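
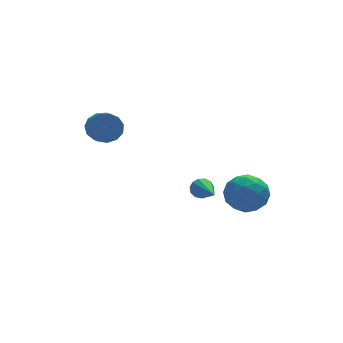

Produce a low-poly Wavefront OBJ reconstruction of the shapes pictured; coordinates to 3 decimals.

v -1.219 2 3.394
v -0.569 1.732 3.133
v -0.811 0.492 3.805
v -1.461 0.76 4.066
v -0.482 1.915 3.504
v -0.724 0.676 4.176
v -0.629 2.126 3.839
v -0.871 0.887 4.511
v -0.964 2.296 4.034
v -1.205 1.057 4.705
v -1.379 2.373 4.025
v -1.621 1.134 4.697
v -1.744 2.33 3.816
v -1.985 1.091 4.487
v -1.942 2.183 3.473
v -2.184 0.944 4.145
v -1.911 1.977 3.105
v -2.152 0.738 3.777
v -1.66 1.779 2.829
v -1.901 0.54 3.501
v -1.269 1.65 2.732
v -1.511 0.411 3.404
v -0.863 1.633 2.846
v -1.104 0.394 3.518
v 2.868 1.271 -0.752
v 3.076 1.445 -0.296
v 2.692 -0.731 0.092
v 2.78 1.481 -0.273
v 2.512 1.45 -0.401
v 2.357 1.363 -0.641
v 2.364 1.246 -0.916
v 2.531 1.138 -1.139
v 2.805 1.072 -1.239
v 3.098 1.069 -1.184
v 3.319 1.131 -0.992
v 3.396 1.237 -0.724
v 3.305 1.354 -0.464
v 3.74 -0.71 0.552
v 4.442 -1.24 0.056
v 3.038 -2.1 1.044
v 3.74 -2.63 0.548
v 3.994 -2.101 1.369
v 4.428 -1.242 1.065
v 3.052 -2.098 0.035
v 3.486 -1.239 -0.269
v 4.016 -2.098 -0.264
v 4.598 -2.1 0.561
v 2.882 -1.24 0.539
v 3.464 -1.242 1.364
v 4.153 -0.853 0.261
v 3.327 -2.487 0.839
v 3.477 -2.176 1.322
v 3.889 -2.488 1.03
v 4.145 -0.854 0.854
v 4.557 -1.166 0.563
v 4.293 -1.672 1.334
v 2.923 -2.174 0.537
v 3.335 -2.486 0.246
v 3.591 -0.852 0.07
v 4.003 -1.164 -0.222
v 3.187 -1.668 -0.234
v 4.315 -1.668 -0.219
v 3.902 -2.486 0.07
v 3.498 -2.173 -0.231
v 3.753 -1.668 -0.41
v 4.657 -1.67 0.266
v 4.244 -2.487 0.555
v 4.394 -2.176 1.038
v 4.649 -1.671 0.859
v 4.407 -2.174 0.078
v 3.236 -0.853 0.545
v 2.823 -1.67 0.834
v 2.831 -1.669 0.241
v 3.086 -1.164 0.062
v 3.578 -0.854 1.03
v 3.165 -1.672 1.319
v 3.727 -1.672 1.51
v 3.982 -1.167 1.331
v 3.073 -1.166 1.022
f 2 1 5
f 2 5 3
f 3 5 6
f 3 6 4
f 5 1 7
f 5 7 6
f 6 7 8
f 6 8 4
f 7 1 9
f 7 9 8
f 8 9 10
f 8 10 4
f 9 1 11
f 9 11 10
f 10 11 12
f 10 12 4
f 11 1 13
f 11 13 12
f 12 13 14
f 12 14 4
f 13 1 15
f 13 15 14
f 14 15 16
f 14 16 4
f 15 1 17
f 15 17 16
f 16 17 18
f 16 18 4
f 17 1 19
f 17 19 18
f 18 19 20
f 18 20 4
f 19 1 21
f 19 21 20
f 20 21 22
f 20 22 4
f 21 1 23
f 21 23 22
f 22 23 24
f 22 24 4
f 23 1 2
f 23 2 24
f 24 2 3
f 24 3 4
f 26 25 28
f 26 28 27
f 28 25 29
f 28 29 27
f 29 25 30
f 29 30 27
f 30 25 31
f 30 31 27
f 31 25 32
f 31 32 27
f 32 25 33
f 32 33 27
f 33 25 34
f 33 34 27
f 34 25 35
f 34 35 27
f 35 25 36
f 35 36 27
f 36 25 37
f 36 37 27
f 37 25 26
f 37 26 27
f 38 75 54
f 75 49 78
f 54 78 43
f 75 78 54
f 38 54 50
f 54 43 55
f 50 55 39
f 54 55 50
f 38 50 59
f 50 39 60
f 59 60 45
f 50 60 59
f 38 59 71
f 59 45 74
f 71 74 48
f 59 74 71
f 38 71 75
f 71 48 79
f 75 79 49
f 71 79 75
f 39 55 66
f 55 43 69
f 66 69 47
f 55 69 66
f 43 78 56
f 78 49 77
f 56 77 42
f 78 77 56
f 49 79 76
f 79 48 72
f 76 72 40
f 79 72 76
f 48 74 73
f 74 45 61
f 73 61 44
f 74 61 73
f 45 60 65
f 60 39 62
f 65 62 46
f 60 62 65
f 41 67 53
f 67 47 68
f 53 68 42
f 67 68 53
f 41 53 51
f 53 42 52
f 51 52 40
f 53 52 51
f 41 51 58
f 51 40 57
f 58 57 44
f 51 57 58
f 41 58 63
f 58 44 64
f 63 64 46
f 58 64 63
f 41 63 67
f 63 46 70
f 67 70 47
f 63 70 67
f 42 68 56
f 68 47 69
f 56 69 43
f 68 69 56
f 40 52 76
f 52 42 77
f 76 77 49
f 52 77 76
f 44 57 73
f 57 40 72
f 73 72 48
f 57 72 73
f 46 64 65
f 64 44 61
f 65 61 45
f 64 61 65
f 47 70 66
f 70 46 62
f 66 62 39
f 70 62 66



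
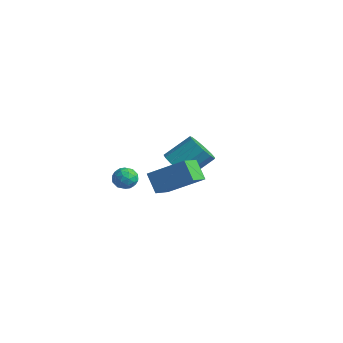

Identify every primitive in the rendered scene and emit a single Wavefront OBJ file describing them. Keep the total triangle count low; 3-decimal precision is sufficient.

v -3.68 -1.107 -2.281
v -3.321 -0.75 -2.692
v -2.799 -1.47 -1.828
v -2.44 -1.113 -2.239
v -2.797 -0.82 -1.779
v -3.342 -0.596 -2.058
v -2.778 -1.624 -2.462
v -3.323 -1.4 -2.741
v -2.764 -1.069 -2.803
v -2.776 -0.572 -2.381
v -3.344 -1.648 -2.139
v -3.356 -1.151 -1.717
v -3.578 -0.896 -2.526
v -2.542 -1.324 -1.994
v -2.752 -1.152 -1.724
v -2.541 -0.942 -1.965
v -3.59 -0.806 -2.154
v -3.379 -0.596 -2.395
v -3.071 -0.638 -1.859
v -2.741 -1.624 -2.125
v -2.53 -1.414 -2.366
v -3.579 -1.278 -2.555
v -3.368 -1.068 -2.796
v -3.049 -1.582 -2.661
v -3.04 -0.874 -2.833
v -2.522 -1.088 -2.567
v -2.721 -1.388 -2.698
v -3.041 -1.256 -2.862
v -3.047 -0.582 -2.585
v -2.529 -0.796 -2.319
v -2.739 -0.624 -2.049
v -3.059 -0.492 -2.213
v -2.719 -0.77 -2.651
v -3.591 -1.424 -2.201
v -3.073 -1.638 -1.935
v -3.061 -1.728 -2.307
v -3.381 -1.596 -2.471
v -3.598 -1.132 -1.953
v -3.08 -1.346 -1.687
v -3.079 -0.964 -1.658
v -3.399 -0.832 -1.822
v -3.401 -1.45 -1.869
v -1.692 0.782 -1.61
v -0.88 0.525 -1.723
v -0.375 1.68 -0.722
v -1.188 1.938 -0.61
v -0.966 0.858 -2.064
v -0.461 2.013 -1.063
v -1.282 1.167 -2.261
v -0.778 2.322 -1.26
v -1.729 1.354 -2.252
v -1.225 2.509 -1.251
v -2.164 1.359 -2.039
v -1.66 2.515 -1.038
v -2.45 1.182 -1.69
v -1.945 2.337 -0.689
v -2.495 0.877 -1.316
v -1.99 2.033 -0.315
v -2.285 0.542 -1.035
v -1.78 1.698 -0.034
v -1.887 0.284 -0.937
v -1.382 1.439 0.064
v -1.427 0.183 -1.053
v -0.922 1.339 -0.052
v -1.052 0.273 -1.346
v -0.547 1.429 -0.345
v 1.645 -3.889 1.248
v 2.966 -2.976 2.264
v 1.331 -2.91 0.777
v 2.652 -1.998 1.794
v 2.368 -4.042 0.446
v 3.689 -3.13 1.463
v 2.054 -3.064 -0.024
v 3.375 -2.151 0.992
f 1 38 17
f 38 12 41
f 17 41 6
f 38 41 17
f 1 17 13
f 17 6 18
f 13 18 2
f 17 18 13
f 1 13 22
f 13 2 23
f 22 23 8
f 13 23 22
f 1 22 34
f 22 8 37
f 34 37 11
f 22 37 34
f 1 34 38
f 34 11 42
f 38 42 12
f 34 42 38
f 2 18 29
f 18 6 32
f 29 32 10
f 18 32 29
f 6 41 19
f 41 12 40
f 19 40 5
f 41 40 19
f 12 42 39
f 42 11 35
f 39 35 3
f 42 35 39
f 11 37 36
f 37 8 24
f 36 24 7
f 37 24 36
f 8 23 28
f 23 2 25
f 28 25 9
f 23 25 28
f 4 30 16
f 30 10 31
f 16 31 5
f 30 31 16
f 4 16 14
f 16 5 15
f 14 15 3
f 16 15 14
f 4 14 21
f 14 3 20
f 21 20 7
f 14 20 21
f 4 21 26
f 21 7 27
f 26 27 9
f 21 27 26
f 4 26 30
f 26 9 33
f 30 33 10
f 26 33 30
f 5 31 19
f 31 10 32
f 19 32 6
f 31 32 19
f 3 15 39
f 15 5 40
f 39 40 12
f 15 40 39
f 7 20 36
f 20 3 35
f 36 35 11
f 20 35 36
f 9 27 28
f 27 7 24
f 28 24 8
f 27 24 28
f 10 33 29
f 33 9 25
f 29 25 2
f 33 25 29
f 44 43 47
f 44 47 45
f 45 47 48
f 45 48 46
f 47 43 49
f 47 49 48
f 48 49 50
f 48 50 46
f 49 43 51
f 49 51 50
f 50 51 52
f 50 52 46
f 51 43 53
f 51 53 52
f 52 53 54
f 52 54 46
f 53 43 55
f 53 55 54
f 54 55 56
f 54 56 46
f 55 43 57
f 55 57 56
f 56 57 58
f 56 58 46
f 57 43 59
f 57 59 58
f 58 59 60
f 58 60 46
f 59 43 61
f 59 61 60
f 60 61 62
f 60 62 46
f 61 43 63
f 61 63 62
f 62 63 64
f 62 64 46
f 63 43 65
f 63 65 64
f 64 65 66
f 64 66 46
f 65 43 44
f 65 44 66
f 66 44 45
f 66 45 46
f 68 70 67
f 71 68 67
f 67 70 69
f 69 71 67
f 68 74 70
f 72 68 71
f 72 74 68
f 70 74 69
f 73 71 69
f 69 74 73
f 73 72 71
f 74 72 73



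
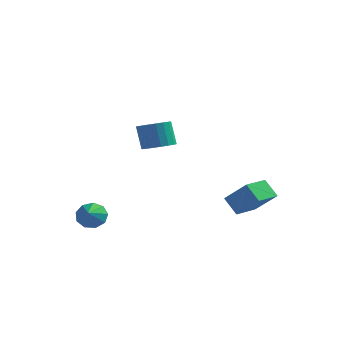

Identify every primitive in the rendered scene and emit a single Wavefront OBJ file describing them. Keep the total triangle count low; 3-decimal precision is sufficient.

v 1.393 2.99 -3.157
v 2.625 2.788 -1.989
v 1.736 4.436 -3.269
v 2.968 4.234 -2.1
v 2.152 2.746 -4
v 3.384 2.544 -2.831
v 2.495 4.192 -4.111
v 3.727 3.99 -2.943
v -3.409 -1.445 -3.549
v -2.713 -1.419 -3.901
v -3.091 -2.375 -2.991
v -2.698 -1.14 -3.446
v -3.016 -1.005 -3.039
v -3.518 -1.075 -2.871
v -3.968 -1.319 -3.021
v -4.157 -1.621 -3.418
v -3.995 -1.842 -3.876
v -3.559 -1.877 -4.181
v -3.053 -1.709 -4.191
v -0.138 -0.901 1.217
v 0.291 -1.551 1.474
v -0.112 -1.308 2.76
v -0.542 -0.659 2.503
v 0.533 -1.278 1.498
v 0.13 -1.036 2.785
v 0.642 -0.931 1.467
v 0.239 -0.689 2.753
v 0.596 -0.579 1.386
v 0.193 -0.336 2.672
v 0.405 -0.29 1.271
v 0.002 -0.047 2.558
v 0.106 -0.122 1.146
v -0.297 0.121 2.433
v -0.241 -0.108 1.035
v -0.644 0.134 2.321
v -0.568 -0.252 0.96
v -0.971 -0.009 2.246
v -0.81 -0.524 0.935
v -1.213 -0.282 2.222
v -0.919 -0.871 0.967
v -1.322 -0.629 2.253
v -0.873 -1.224 1.048
v -1.276 -0.981 2.334
v -0.682 -1.513 1.162
v -1.085 -1.27 2.449
v -0.383 -1.681 1.287
v -0.786 -1.438 2.574
v -0.036 -1.694 1.399
v -0.439 -1.452 2.685
f 2 4 1
f 5 2 1
f 1 4 3
f 3 5 1
f 2 8 4
f 6 2 5
f 6 8 2
f 4 8 3
f 7 5 3
f 3 8 7
f 7 6 5
f 8 6 7
f 10 9 12
f 10 12 11
f 12 9 13
f 12 13 11
f 13 9 14
f 13 14 11
f 14 9 15
f 14 15 11
f 15 9 16
f 15 16 11
f 16 9 17
f 16 17 11
f 17 9 18
f 17 18 11
f 18 9 19
f 18 19 11
f 19 9 10
f 19 10 11
f 21 20 24
f 21 24 22
f 22 24 25
f 22 25 23
f 24 20 26
f 24 26 25
f 25 26 27
f 25 27 23
f 26 20 28
f 26 28 27
f 27 28 29
f 27 29 23
f 28 20 30
f 28 30 29
f 29 30 31
f 29 31 23
f 30 20 32
f 30 32 31
f 31 32 33
f 31 33 23
f 32 20 34
f 32 34 33
f 33 34 35
f 33 35 23
f 34 20 36
f 34 36 35
f 35 36 37
f 35 37 23
f 36 20 38
f 36 38 37
f 37 38 39
f 37 39 23
f 38 20 40
f 38 40 39
f 39 40 41
f 39 41 23
f 40 20 42
f 40 42 41
f 41 42 43
f 41 43 23
f 42 20 44
f 42 44 43
f 43 44 45
f 43 45 23
f 44 20 46
f 44 46 45
f 45 46 47
f 45 47 23
f 46 20 48
f 46 48 47
f 47 48 49
f 47 49 23
f 48 20 21
f 48 21 49
f 49 21 22
f 49 22 23



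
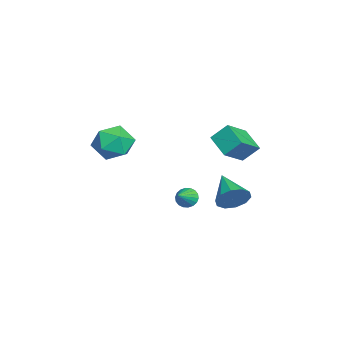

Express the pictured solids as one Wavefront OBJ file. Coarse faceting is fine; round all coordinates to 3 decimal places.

v -1.861 -0.265 -2.771
v -1.57 -0.445 -3.323
v -0.819 -0.675 -2.089
v -1.483 -0.171 -3.291
v -1.471 0.085 -3.156
v -1.536 0.271 -2.944
v -1.666 0.351 -2.698
v -1.834 0.309 -2.466
v -2.007 0.153 -2.295
v -2.152 -0.086 -2.218
v -2.238 -0.36 -2.25
v -2.25 -0.615 -2.385
v -2.185 -0.801 -2.597
v -2.056 -0.881 -2.843
v -1.887 -0.839 -3.075
v -1.714 -0.683 -3.246
v 0.831 2.663 1.33
v -0.275 1.927 2.005
v 0.804 3.503 2.201
v -0.302 2.767 2.876
v 1.942 1.793 2.204
v 0.836 1.057 2.879
v 1.915 2.633 3.075
v 0.809 1.897 3.75
v -0.863 2.164 -2.265
v -0.349 1.534 -1.736
v -2.557 1.496 -1.415
v -0.394 2.044 -1.424
v -0.618 2.6 -1.434
v -0.935 2.989 -1.761
v -1.225 3.063 -2.28
v -1.376 2.794 -2.794
v -1.331 2.284 -3.106
v -1.108 1.728 -3.096
v -0.79 1.338 -2.769
v -0.5 1.264 -2.249
v -0.701 -3.347 2.125
v 0.089 -3.149 1.246
v 0.591 -4.471 3.034
v 1.381 -4.273 2.155
v 1.077 -3.384 2.899
v 0.278 -2.689 2.336
v 0.402 -4.931 1.944
v -0.397 -4.236 1.381
v 0.771 -4.128 1.134
v 1.188 -3.172 1.724
v -0.508 -4.448 2.556
v -0.091 -3.492 3.146
f 2 1 4
f 2 4 3
f 4 1 5
f 4 5 3
f 5 1 6
f 5 6 3
f 6 1 7
f 6 7 3
f 7 1 8
f 7 8 3
f 8 1 9
f 8 9 3
f 9 1 10
f 9 10 3
f 10 1 11
f 10 11 3
f 11 1 12
f 11 12 3
f 12 1 13
f 12 13 3
f 13 1 14
f 13 14 3
f 14 1 15
f 14 15 3
f 15 1 16
f 15 16 3
f 16 1 2
f 16 2 3
f 18 20 17
f 21 18 17
f 17 20 19
f 19 21 17
f 18 24 20
f 22 18 21
f 22 24 18
f 20 24 19
f 23 21 19
f 19 24 23
f 23 22 21
f 24 22 23
f 26 25 28
f 26 28 27
f 28 25 29
f 28 29 27
f 29 25 30
f 29 30 27
f 30 25 31
f 30 31 27
f 31 25 32
f 31 32 27
f 32 25 33
f 32 33 27
f 33 25 34
f 33 34 27
f 34 25 35
f 34 35 27
f 35 25 36
f 35 36 27
f 36 25 26
f 36 26 27
f 37 48 42
f 37 42 38
f 37 38 44
f 37 44 47
f 37 47 48
f 38 42 46
f 42 48 41
f 48 47 39
f 47 44 43
f 44 38 45
f 40 46 41
f 40 41 39
f 40 39 43
f 40 43 45
f 40 45 46
f 41 46 42
f 39 41 48
f 43 39 47
f 45 43 44
f 46 45 38



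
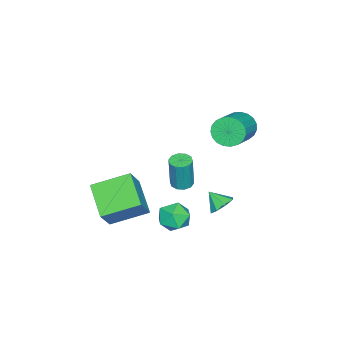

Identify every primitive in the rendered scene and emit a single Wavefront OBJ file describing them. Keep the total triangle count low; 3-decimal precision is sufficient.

v 0.789 0.182 0.62
v 1.525 0.635 0.919
v 1.655 -0.935 0.181
v 2.391 -0.482 0.48
v 1.784 -0.813 1.079
v 1.249 -0.122 1.35
v 1.931 -0.178 -0.25
v 1.396 0.513 0.021
v 2.231 0.413 0.381
v 2.14 0.021 1.202
v 1.04 -0.321 -0.102
v 0.949 -0.713 0.719
v -0.615 1.282 0.283
v -0.23 1.677 0.746
v -0.685 0.538 0.977
v -0.771 1.769 0.79
v -1.221 1.576 0.537
v -1.316 1.211 0.135
v -1 0.887 -0.18
v -0.458 0.795 -0.224
v -0.008 0.988 0.029
v 0.086 1.354 0.431
v 0.449 -0.323 2.166
v 1.015 -0.304 2.102
v 1.217 -0.277 3.89
v 0.651 -0.297 3.954
v 0.895 0.027 2.11
v 1.097 0.054 3.899
v 0.604 0.224 2.14
v 0.806 0.251 3.928
v 0.254 0.212 2.18
v 0.457 0.239 3.968
v -0.021 -0.005 2.214
v 0.181 0.022 4.003
v -0.117 -0.343 2.23
v 0.085 -0.316 4.018
v 0.003 -0.674 2.221
v 0.205 -0.647 4.01
v 0.294 -0.871 2.192
v 0.496 -0.844 3.98
v 0.643 -0.859 2.152
v 0.846 -0.832 3.94
v 0.919 -0.642 2.117
v 1.121 -0.615 3.906
v -0.422 -3.091 0.592
v 0.541 -3.048 1.919
v 0.837 -1.847 -0.361
v 1.8 -1.804 0.966
v 0.64 -4.716 -0.126
v 1.603 -4.673 1.201
v 1.899 -3.472 -1.079
v 2.862 -3.429 0.248
v -4.836 0.187 2.834
v -4.441 -0.225 2.151
v -2.629 0.001 3.062
v -3.024 0.413 3.746
v -4.431 0.129 2.044
v -2.62 0.355 2.955
v -4.491 0.493 2.073
v -2.68 0.719 2.984
v -4.611 0.804 2.234
v -2.8 1.03 3.145
v -4.769 1.009 2.499
v -2.958 1.235 3.41
v -4.939 1.071 2.822
v -3.128 1.297 3.733
v -5.092 0.98 3.147
v -3.28 1.206 4.058
v -5.199 0.752 3.418
v -3.388 0.978 4.329
v -5.244 0.427 3.588
v -3.433 0.653 4.499
v -5.219 0.06 3.628
v -3.407 0.286 4.539
v -5.127 -0.285 3.53
v -3.316 -0.059 4.441
v -4.984 -0.549 3.313
v -3.173 -0.323 4.224
v -4.816 -0.685 3.013
v -3.005 -0.459 3.924
v -4.652 -0.67 2.682
v -2.84 -0.444 3.593
v -4.519 -0.508 2.377
v -2.708 -0.281 3.288
f 1 12 6
f 1 6 2
f 1 2 8
f 1 8 11
f 1 11 12
f 2 6 10
f 6 12 5
f 12 11 3
f 11 8 7
f 8 2 9
f 4 10 5
f 4 5 3
f 4 3 7
f 4 7 9
f 4 9 10
f 5 10 6
f 3 5 12
f 7 3 11
f 9 7 8
f 10 9 2
f 14 13 16
f 14 16 15
f 16 13 17
f 16 17 15
f 17 13 18
f 17 18 15
f 18 13 19
f 18 19 15
f 19 13 20
f 19 20 15
f 20 13 21
f 20 21 15
f 21 13 22
f 21 22 15
f 22 13 14
f 22 14 15
f 24 23 27
f 24 27 25
f 25 27 28
f 25 28 26
f 27 23 29
f 27 29 28
f 28 29 30
f 28 30 26
f 29 23 31
f 29 31 30
f 30 31 32
f 30 32 26
f 31 23 33
f 31 33 32
f 32 33 34
f 32 34 26
f 33 23 35
f 33 35 34
f 34 35 36
f 34 36 26
f 35 23 37
f 35 37 36
f 36 37 38
f 36 38 26
f 37 23 39
f 37 39 38
f 38 39 40
f 38 40 26
f 39 23 41
f 39 41 40
f 40 41 42
f 40 42 26
f 41 23 43
f 41 43 42
f 42 43 44
f 42 44 26
f 43 23 24
f 43 24 44
f 44 24 25
f 44 25 26
f 46 48 45
f 49 46 45
f 45 48 47
f 47 49 45
f 46 52 48
f 50 46 49
f 50 52 46
f 48 52 47
f 51 49 47
f 47 52 51
f 51 50 49
f 52 50 51
f 54 53 57
f 54 57 55
f 55 57 58
f 55 58 56
f 57 53 59
f 57 59 58
f 58 59 60
f 58 60 56
f 59 53 61
f 59 61 60
f 60 61 62
f 60 62 56
f 61 53 63
f 61 63 62
f 62 63 64
f 62 64 56
f 63 53 65
f 63 65 64
f 64 65 66
f 64 66 56
f 65 53 67
f 65 67 66
f 66 67 68
f 66 68 56
f 67 53 69
f 67 69 68
f 68 69 70
f 68 70 56
f 69 53 71
f 69 71 70
f 70 71 72
f 70 72 56
f 71 53 73
f 71 73 72
f 72 73 74
f 72 74 56
f 73 53 75
f 73 75 74
f 74 75 76
f 74 76 56
f 75 53 77
f 75 77 76
f 76 77 78
f 76 78 56
f 77 53 79
f 77 79 78
f 78 79 80
f 78 80 56
f 79 53 81
f 79 81 80
f 80 81 82
f 80 82 56
f 81 53 83
f 81 83 82
f 82 83 84
f 82 84 56
f 83 53 54
f 83 54 84
f 84 54 55
f 84 55 56



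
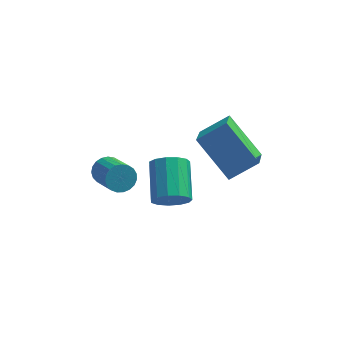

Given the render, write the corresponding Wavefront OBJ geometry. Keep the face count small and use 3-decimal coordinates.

v -0.359 -1.946 1.212
v -0.368 -3.17 1.951
v 0.607 -1.566 1.853
v 0.598 -2.79 2.592
v 0.802 -2.73 -0.072
v 0.793 -3.954 0.667
v 1.768 -2.35 0.569
v 1.759 -3.574 1.308
v -1.172 -3.415 -1.271
v -0.567 -3.513 -0.912
v -0.783 -2.123 -0.17
v -1.388 -2.025 -0.529
v -0.469 -3.318 -1.247
v -0.685 -1.928 -0.506
v -0.594 -3.155 -1.59
v -0.81 -1.765 -0.849
v -0.903 -3.074 -1.832
v -1.118 -1.684 -1.091
v -1.297 -3.101 -1.895
v -1.512 -1.711 -1.154
v -1.651 -3.228 -1.76
v -1.867 -1.838 -1.019
v -1.854 -3.415 -1.47
v -2.069 -2.024 -0.729
v -1.84 -3.601 -1.116
v -2.055 -2.211 -0.375
v -1.614 -3.728 -0.811
v -1.829 -2.338 -0.07
v -1.248 -3.756 -0.653
v -1.463 -2.366 0.089
v -0.858 -3.676 -0.69
v -1.073 -2.286 0.051
v -3.351 -3.289 0.076
v -3.058 -3.406 -0.388
v -2.437 -4.427 0.261
v -2.729 -4.311 0.724
v -2.919 -3.253 -0.28
v -2.298 -4.274 0.369
v -2.855 -3.106 -0.111
v -2.234 -4.128 0.538
v -2.877 -2.992 0.091
v -2.255 -4.013 0.739
v -2.98 -2.928 0.289
v -2.359 -3.949 0.938
v -3.147 -2.927 0.451
v -2.526 -3.948 1.1
v -3.35 -2.989 0.548
v -2.729 -4.01 1.197
v -3.553 -3.103 0.563
v -2.932 -4.124 1.212
v -3.72 -3.248 0.494
v -3.099 -4.27 1.143
v -3.824 -3.402 0.353
v -3.203 -4.423 1.001
v -3.846 -3.535 0.163
v -3.225 -4.556 0.812
v -3.782 -3.626 -0.041
v -3.161 -4.648 0.607
v -3.644 -3.659 -0.226
v -3.023 -4.68 0.423
v -3.455 -3.628 -0.358
v -2.834 -4.649 0.291
v -3.248 -3.539 -0.415
v -2.626 -4.56 0.234
f 2 4 1
f 5 2 1
f 1 4 3
f 3 5 1
f 2 8 4
f 6 2 5
f 6 8 2
f 4 8 3
f 7 5 3
f 3 8 7
f 7 6 5
f 8 6 7
f 10 9 13
f 10 13 11
f 11 13 14
f 11 14 12
f 13 9 15
f 13 15 14
f 14 15 16
f 14 16 12
f 15 9 17
f 15 17 16
f 16 17 18
f 16 18 12
f 17 9 19
f 17 19 18
f 18 19 20
f 18 20 12
f 19 9 21
f 19 21 20
f 20 21 22
f 20 22 12
f 21 9 23
f 21 23 22
f 22 23 24
f 22 24 12
f 23 9 25
f 23 25 24
f 24 25 26
f 24 26 12
f 25 9 27
f 25 27 26
f 26 27 28
f 26 28 12
f 27 9 29
f 27 29 28
f 28 29 30
f 28 30 12
f 29 9 31
f 29 31 30
f 30 31 32
f 30 32 12
f 31 9 10
f 31 10 32
f 32 10 11
f 32 11 12
f 34 33 37
f 34 37 35
f 35 37 38
f 35 38 36
f 37 33 39
f 37 39 38
f 38 39 40
f 38 40 36
f 39 33 41
f 39 41 40
f 40 41 42
f 40 42 36
f 41 33 43
f 41 43 42
f 42 43 44
f 42 44 36
f 43 33 45
f 43 45 44
f 44 45 46
f 44 46 36
f 45 33 47
f 45 47 46
f 46 47 48
f 46 48 36
f 47 33 49
f 47 49 48
f 48 49 50
f 48 50 36
f 49 33 51
f 49 51 50
f 50 51 52
f 50 52 36
f 51 33 53
f 51 53 52
f 52 53 54
f 52 54 36
f 53 33 55
f 53 55 54
f 54 55 56
f 54 56 36
f 55 33 57
f 55 57 56
f 56 57 58
f 56 58 36
f 57 33 59
f 57 59 58
f 58 59 60
f 58 60 36
f 59 33 61
f 59 61 60
f 60 61 62
f 60 62 36
f 61 33 63
f 61 63 62
f 62 63 64
f 62 64 36
f 63 33 34
f 63 34 64
f 64 34 35
f 64 35 36



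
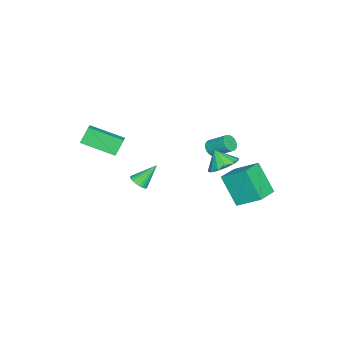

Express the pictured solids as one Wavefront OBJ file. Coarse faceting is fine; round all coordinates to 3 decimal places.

v -3.447 1.763 -3.324
v -3.374 3.224 -2.327
v -2.857 2.92 -5.063
v -2.784 4.381 -4.066
v -1.976 1.479 -3.014
v -1.903 2.94 -2.017
v -1.386 2.636 -4.753
v -1.313 4.097 -3.756
v 4.242 -0.958 0.394
v 4.749 -0.925 0.674
v 3.578 -0.182 1.506
v 4.756 -0.737 0.548
v 4.685 -0.584 0.398
v 4.547 -0.487 0.247
v 4.362 -0.461 0.119
v 4.159 -0.512 0.033
v 3.969 -0.63 0.002
v 3.82 -0.798 0.03
v 3.736 -0.991 0.114
v 3.728 -1.178 0.241
v 3.8 -1.332 0.39
v 3.938 -1.429 0.541
v 4.123 -1.454 0.669
v 4.326 -1.404 0.755
v 4.516 -1.286 0.787
v 4.665 -1.117 0.758
v -2.927 0.584 -1.456
v -2.493 0.343 -1.177
v -2.398 1.455 -0.365
v -2.833 1.696 -0.644
v -2.381 0.46 -1.35
v -2.287 1.572 -0.538
v -2.364 0.599 -1.542
v -2.269 1.711 -0.73
v -2.444 0.735 -1.718
v -2.35 1.847 -0.906
v -2.608 0.845 -1.85
v -2.514 1.956 -1.038
v -2.827 0.909 -1.913
v -2.733 2.021 -1.101
v -3.063 0.918 -1.897
v -2.969 2.03 -1.086
v -3.276 0.869 -1.805
v -3.182 1.981 -0.993
v -3.429 0.77 -1.653
v -3.334 1.882 -0.841
v -3.494 0.64 -1.466
v -3.4 1.752 -0.654
v -3.462 0.5 -1.278
v -3.368 1.611 -0.466
v -3.337 0.374 -1.12
v -3.243 1.486 -0.309
v -3.142 0.285 -1.021
v -3.047 1.397 -0.209
v -2.909 0.247 -0.997
v -2.814 1.359 -0.185
v -2.679 0.268 -1.052
v -2.585 1.38 -0.24
v 2.341 -4.552 2.743
v 3.062 -4.323 3.109
v 2.084 -2.613 2.036
v 2.805 -2.384 2.402
v 2.895 -4.816 1.818
v 3.616 -4.587 2.184
v 2.638 -2.877 1.111
v 3.359 -2.648 1.477
v 3.703 3.608 2.654
v 4.39 4.032 3.095
v 3.497 2.992 3.566
v 3.963 4.311 3.187
v 3.453 4.367 3.11
v 3.023 4.182 2.888
v 2.808 3.815 2.592
v 2.878 3.382 2.315
v 3.209 3.021 2.146
v 3.697 2.846 2.138
v 4.187 2.914 2.294
v 4.523 3.202 2.564
v 4.599 3.619 2.863
f 2 4 1
f 5 2 1
f 1 4 3
f 3 5 1
f 2 8 4
f 6 2 5
f 6 8 2
f 4 8 3
f 7 5 3
f 3 8 7
f 7 6 5
f 8 6 7
f 10 9 12
f 10 12 11
f 12 9 13
f 12 13 11
f 13 9 14
f 13 14 11
f 14 9 15
f 14 15 11
f 15 9 16
f 15 16 11
f 16 9 17
f 16 17 11
f 17 9 18
f 17 18 11
f 18 9 19
f 18 19 11
f 19 9 20
f 19 20 11
f 20 9 21
f 20 21 11
f 21 9 22
f 21 22 11
f 22 9 23
f 22 23 11
f 23 9 24
f 23 24 11
f 24 9 25
f 24 25 11
f 25 9 26
f 25 26 11
f 26 9 10
f 26 10 11
f 28 27 31
f 28 31 29
f 29 31 32
f 29 32 30
f 31 27 33
f 31 33 32
f 32 33 34
f 32 34 30
f 33 27 35
f 33 35 34
f 34 35 36
f 34 36 30
f 35 27 37
f 35 37 36
f 36 37 38
f 36 38 30
f 37 27 39
f 37 39 38
f 38 39 40
f 38 40 30
f 39 27 41
f 39 41 40
f 40 41 42
f 40 42 30
f 41 27 43
f 41 43 42
f 42 43 44
f 42 44 30
f 43 27 45
f 43 45 44
f 44 45 46
f 44 46 30
f 45 27 47
f 45 47 46
f 46 47 48
f 46 48 30
f 47 27 49
f 47 49 48
f 48 49 50
f 48 50 30
f 49 27 51
f 49 51 50
f 50 51 52
f 50 52 30
f 51 27 53
f 51 53 52
f 52 53 54
f 52 54 30
f 53 27 55
f 53 55 54
f 54 55 56
f 54 56 30
f 55 27 57
f 55 57 56
f 56 57 58
f 56 58 30
f 57 27 28
f 57 28 58
f 58 28 29
f 58 29 30
f 60 62 59
f 63 60 59
f 59 62 61
f 61 63 59
f 60 66 62
f 64 60 63
f 64 66 60
f 62 66 61
f 65 63 61
f 61 66 65
f 65 64 63
f 66 64 65
f 68 67 70
f 68 70 69
f 70 67 71
f 70 71 69
f 71 67 72
f 71 72 69
f 72 67 73
f 72 73 69
f 73 67 74
f 73 74 69
f 74 67 75
f 74 75 69
f 75 67 76
f 75 76 69
f 76 67 77
f 76 77 69
f 77 67 78
f 77 78 69
f 78 67 79
f 78 79 69
f 79 67 68
f 79 68 69



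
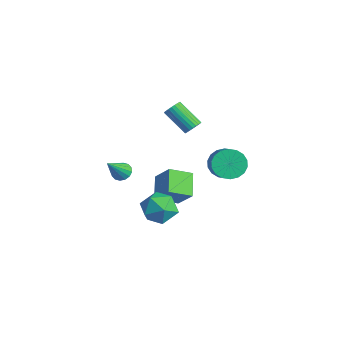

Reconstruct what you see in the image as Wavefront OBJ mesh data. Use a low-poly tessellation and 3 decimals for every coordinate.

v 0.068 0.715 2.879
v 0.286 1.074 3.322
v -1.09 0.423 4.525
v -1.308 0.065 4.081
v 0.127 1.218 3.219
v -1.248 0.567 4.422
v -0.04 1.286 3.064
v -1.416 0.636 4.267
v -0.191 1.268 2.881
v -1.567 0.617 4.084
v -0.303 1.165 2.698
v -1.679 0.514 3.901
v -0.358 0.994 2.542
v -1.734 0.343 3.745
v -0.348 0.78 2.437
v -1.724 0.129 3.64
v -0.275 0.557 2.4
v -1.651 -0.094 3.603
v -0.15 0.357 2.435
v -1.526 -0.294 3.638
v 0.008 0.213 2.538
v -1.367 -0.438 3.741
v 0.176 0.144 2.693
v -1.2 -0.506 3.896
v 0.327 0.163 2.876
v -1.049 -0.488 4.079
v 0.439 0.266 3.059
v -0.937 -0.385 4.262
v 0.494 0.437 3.215
v -0.882 -0.214 4.418
v 0.484 0.651 3.32
v -0.892 0 4.523
v 0.411 0.874 3.357
v -0.965 0.223 4.56
v 1.303 -2.548 -2.013
v 2.389 -2.227 -2.521
v 2.271 -3.333 -0.439
v 3.357 -3.012 -0.947
v 2.587 -2.136 -0.525
v 1.988 -1.651 -1.498
v 2.672 -3.909 -1.462
v 2.073 -3.424 -2.435
v 3.235 -3.069 -2.181
v 3.182 -1.973 -1.602
v 1.478 -3.587 -1.358
v 1.425 -2.491 -0.779
v -1.386 -3.259 -0.509
v -0.982 -3.592 -0.928
v -0.834 -4.481 0.989
v -0.785 -3.339 -0.795
v -0.749 -3.066 -0.585
v -0.883 -2.844 -0.355
v -1.152 -2.733 -0.166
v -1.484 -2.764 -0.069
v -1.789 -2.927 -0.09
v -1.986 -3.18 -0.223
v -2.022 -3.453 -0.433
v -1.888 -3.675 -0.663
v -1.619 -3.786 -0.852
v -1.287 -3.755 -0.949
v -2.071 0.905 -5.287
v -2.427 -0.552 -4.624
v -3.376 1.675 -4.298
v -3.733 0.218 -3.634
v -0.867 1.222 -3.946
v -1.224 -0.235 -3.282
v -2.173 1.992 -2.956
v -2.529 0.535 -2.293
v 0.158 2.862 -0.913
v 0.814 3.076 -1.758
v 2.017 2.653 -0.931
v 1.362 2.438 -0.087
v 0.8 3.499 -1.521
v 2.004 3.076 -0.695
v 0.66 3.796 -1.164
v 1.863 3.373 -0.338
v 0.42 3.908 -0.758
v 1.623 3.485 0.069
v 0.128 3.813 -0.382
v 1.331 3.39 0.444
v -0.158 3.529 -0.112
v 1.046 3.106 0.715
v -0.381 3.113 0
v 0.823 2.69 0.827
v -0.497 2.647 -0.069
v 0.706 2.224 0.758
v -0.484 2.224 -0.305
v 0.72 1.801 0.521
v -0.343 1.927 -0.662
v 0.86 1.504 0.164
v -0.103 1.815 -1.069
v 1.1 1.392 -0.242
v 0.189 1.91 -1.444
v 1.392 1.487 -0.618
v 0.474 2.194 -1.715
v 1.678 1.771 -0.888
v 0.697 2.61 -1.827
v 1.901 2.187 -1
f 2 1 5
f 2 5 3
f 3 5 6
f 3 6 4
f 5 1 7
f 5 7 6
f 6 7 8
f 6 8 4
f 7 1 9
f 7 9 8
f 8 9 10
f 8 10 4
f 9 1 11
f 9 11 10
f 10 11 12
f 10 12 4
f 11 1 13
f 11 13 12
f 12 13 14
f 12 14 4
f 13 1 15
f 13 15 14
f 14 15 16
f 14 16 4
f 15 1 17
f 15 17 16
f 16 17 18
f 16 18 4
f 17 1 19
f 17 19 18
f 18 19 20
f 18 20 4
f 19 1 21
f 19 21 20
f 20 21 22
f 20 22 4
f 21 1 23
f 21 23 22
f 22 23 24
f 22 24 4
f 23 1 25
f 23 25 24
f 24 25 26
f 24 26 4
f 25 1 27
f 25 27 26
f 26 27 28
f 26 28 4
f 27 1 29
f 27 29 28
f 28 29 30
f 28 30 4
f 29 1 31
f 29 31 30
f 30 31 32
f 30 32 4
f 31 1 33
f 31 33 32
f 32 33 34
f 32 34 4
f 33 1 2
f 33 2 34
f 34 2 3
f 34 3 4
f 35 46 40
f 35 40 36
f 35 36 42
f 35 42 45
f 35 45 46
f 36 40 44
f 40 46 39
f 46 45 37
f 45 42 41
f 42 36 43
f 38 44 39
f 38 39 37
f 38 37 41
f 38 41 43
f 38 43 44
f 39 44 40
f 37 39 46
f 41 37 45
f 43 41 42
f 44 43 36
f 48 47 50
f 48 50 49
f 50 47 51
f 50 51 49
f 51 47 52
f 51 52 49
f 52 47 53
f 52 53 49
f 53 47 54
f 53 54 49
f 54 47 55
f 54 55 49
f 55 47 56
f 55 56 49
f 56 47 57
f 56 57 49
f 57 47 58
f 57 58 49
f 58 47 59
f 58 59 49
f 59 47 60
f 59 60 49
f 60 47 48
f 60 48 49
f 62 64 61
f 65 62 61
f 61 64 63
f 63 65 61
f 62 68 64
f 66 62 65
f 66 68 62
f 64 68 63
f 67 65 63
f 63 68 67
f 67 66 65
f 68 66 67
f 70 69 73
f 70 73 71
f 71 73 74
f 71 74 72
f 73 69 75
f 73 75 74
f 74 75 76
f 74 76 72
f 75 69 77
f 75 77 76
f 76 77 78
f 76 78 72
f 77 69 79
f 77 79 78
f 78 79 80
f 78 80 72
f 79 69 81
f 79 81 80
f 80 81 82
f 80 82 72
f 81 69 83
f 81 83 82
f 82 83 84
f 82 84 72
f 83 69 85
f 83 85 84
f 84 85 86
f 84 86 72
f 85 69 87
f 85 87 86
f 86 87 88
f 86 88 72
f 87 69 89
f 87 89 88
f 88 89 90
f 88 90 72
f 89 69 91
f 89 91 90
f 90 91 92
f 90 92 72
f 91 69 93
f 91 93 92
f 92 93 94
f 92 94 72
f 93 69 95
f 93 95 94
f 94 95 96
f 94 96 72
f 95 69 97
f 95 97 96
f 96 97 98
f 96 98 72
f 97 69 70
f 97 70 98
f 98 70 71
f 98 71 72



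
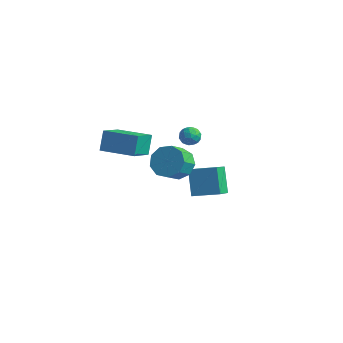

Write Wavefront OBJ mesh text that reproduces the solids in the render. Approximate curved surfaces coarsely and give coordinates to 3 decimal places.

v 3.574 -1.082 1.392
v 4.589 -0.851 1.639
v 4.621 -1.907 2.495
v 3.606 -2.138 2.248
v 4.135 -0.498 2.091
v 4.167 -1.554 2.948
v 3.418 -0.418 2.216
v 3.45 -1.474 3.073
v 2.774 -0.649 1.956
v 2.806 -1.705 2.812
v 2.505 -1.083 1.431
v 2.537 -2.139 2.287
v 2.735 -1.516 0.888
v 2.768 -2.572 1.745
v 3.359 -1.746 0.581
v 3.391 -2.802 1.437
v 4.083 -1.665 0.653
v 4.115 -2.722 1.509
v 4.568 -1.312 1.071
v 4.601 -2.368 1.927
v 0.286 -2.551 2.065
v 0.509 -4.11 2.997
v 0.05 -1.899 3.212
v 0.273 -3.458 4.143
v 2.347 -2.142 2.257
v 2.57 -3.701 3.188
v 2.111 -1.49 3.403
v 2.334 -3.049 4.335
v 1.772 3.596 -5.156
v 1.998 2.447 -4.425
v 0.961 4.396 -3.647
v 1.187 3.247 -2.917
v 3.353 4.233 -4.643
v 3.579 3.084 -3.913
v 2.542 5.033 -3.135
v 2.768 3.884 -2.404
v 0.211 3.974 -0.212
v 0.692 4.479 -0.113
v 0.948 3.401 -0.867
v 1.429 3.906 -0.768
v 1.242 3.488 -0.233
v 0.786 3.841 0.172
v 0.854 4.039 -1.152
v 0.398 4.392 -0.747
v 1.089 4.519 -0.693
v 1.329 4.178 -0.125
v 0.311 3.702 -0.855
v 0.551 3.361 -0.287
v 0.387 4.276 -0.105
v 1.253 3.604 -0.875
v 1.143 3.357 -0.561
v 1.426 3.654 -0.502
v 0.442 3.902 0.062
v 0.725 4.199 0.121
v 1.048 3.616 0.05
v 0.915 3.681 -1.101
v 1.198 3.978 -1.042
v 0.214 4.226 -0.478
v 0.497 4.523 -0.419
v 0.592 4.264 -1.03
v 0.903 4.597 -0.388
v 1.336 4.261 -0.773
v 0.998 4.338 -0.999
v 0.73 4.546 -0.761
v 1.044 4.397 -0.054
v 1.477 4.06 -0.439
v 1.367 3.814 -0.124
v 1.1 4.022 0.113
v 1.277 4.42 -0.395
v 0.163 3.82 -0.541
v 0.596 3.483 -0.926
v 0.54 3.858 -1.093
v 0.273 4.066 -0.856
v 0.304 3.619 -0.207
v 0.737 3.283 -0.592
v 0.91 3.334 -0.219
v 0.642 3.542 0.019
v 0.363 3.46 -0.585
f 2 1 5
f 2 5 3
f 3 5 6
f 3 6 4
f 5 1 7
f 5 7 6
f 6 7 8
f 6 8 4
f 7 1 9
f 7 9 8
f 8 9 10
f 8 10 4
f 9 1 11
f 9 11 10
f 10 11 12
f 10 12 4
f 11 1 13
f 11 13 12
f 12 13 14
f 12 14 4
f 13 1 15
f 13 15 14
f 14 15 16
f 14 16 4
f 15 1 17
f 15 17 16
f 16 17 18
f 16 18 4
f 17 1 19
f 17 19 18
f 18 19 20
f 18 20 4
f 19 1 2
f 19 2 20
f 20 2 3
f 20 3 4
f 22 24 21
f 25 22 21
f 21 24 23
f 23 25 21
f 22 28 24
f 26 22 25
f 26 28 22
f 24 28 23
f 27 25 23
f 23 28 27
f 27 26 25
f 28 26 27
f 30 32 29
f 33 30 29
f 29 32 31
f 31 33 29
f 30 36 32
f 34 30 33
f 34 36 30
f 32 36 31
f 35 33 31
f 31 36 35
f 35 34 33
f 36 34 35
f 37 74 53
f 74 48 77
f 53 77 42
f 74 77 53
f 37 53 49
f 53 42 54
f 49 54 38
f 53 54 49
f 37 49 58
f 49 38 59
f 58 59 44
f 49 59 58
f 37 58 70
f 58 44 73
f 70 73 47
f 58 73 70
f 37 70 74
f 70 47 78
f 74 78 48
f 70 78 74
f 38 54 65
f 54 42 68
f 65 68 46
f 54 68 65
f 42 77 55
f 77 48 76
f 55 76 41
f 77 76 55
f 48 78 75
f 78 47 71
f 75 71 39
f 78 71 75
f 47 73 72
f 73 44 60
f 72 60 43
f 73 60 72
f 44 59 64
f 59 38 61
f 64 61 45
f 59 61 64
f 40 66 52
f 66 46 67
f 52 67 41
f 66 67 52
f 40 52 50
f 52 41 51
f 50 51 39
f 52 51 50
f 40 50 57
f 50 39 56
f 57 56 43
f 50 56 57
f 40 57 62
f 57 43 63
f 62 63 45
f 57 63 62
f 40 62 66
f 62 45 69
f 66 69 46
f 62 69 66
f 41 67 55
f 67 46 68
f 55 68 42
f 67 68 55
f 39 51 75
f 51 41 76
f 75 76 48
f 51 76 75
f 43 56 72
f 56 39 71
f 72 71 47
f 56 71 72
f 45 63 64
f 63 43 60
f 64 60 44
f 63 60 64
f 46 69 65
f 69 45 61
f 65 61 38
f 69 61 65



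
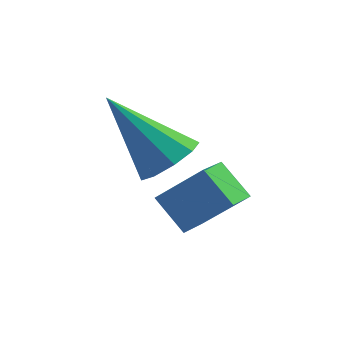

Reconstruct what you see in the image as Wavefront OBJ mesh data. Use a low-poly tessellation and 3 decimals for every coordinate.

v -0.981 1.714 -0.815
v -0.48 1.98 -0.405
v -2.239 1.906 0.595
v -0.698 2.331 -0.647
v -1.048 2.394 -0.968
v -1.367 2.138 -1.217
v -1.505 1.683 -1.279
v -1.398 1.243 -1.123
v -1.096 1.023 -0.824
v -0.74 1.126 -0.521
v -0.497 1.504 -0.355
v -0.535 1.003 -2.265
v -1.172 1.341 -1.631
v -0.369 1.778 -2.511
v -1.006 2.116 -1.877
v 0.366 1.084 -1.403
v -0.271 1.422 -0.769
v 0.532 1.859 -1.649
v -0.105 2.197 -1.015
f 2 1 4
f 2 4 3
f 4 1 5
f 4 5 3
f 5 1 6
f 5 6 3
f 6 1 7
f 6 7 3
f 7 1 8
f 7 8 3
f 8 1 9
f 8 9 3
f 9 1 10
f 9 10 3
f 10 1 11
f 10 11 3
f 11 1 2
f 11 2 3
f 13 15 12
f 16 13 12
f 12 15 14
f 14 16 12
f 13 19 15
f 17 13 16
f 17 19 13
f 15 19 14
f 18 16 14
f 14 19 18
f 18 17 16
f 19 17 18



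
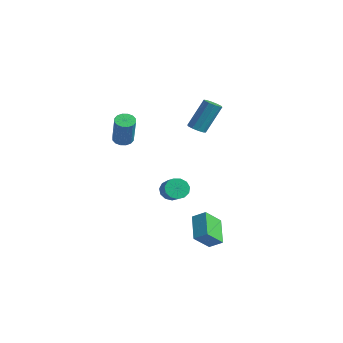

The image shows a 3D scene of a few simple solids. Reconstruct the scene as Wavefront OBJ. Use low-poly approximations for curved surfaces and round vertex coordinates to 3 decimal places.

v 3.721 0.032 -4.36
v 3.805 -1.063 -3.383
v 2.398 0.806 -3.378
v 2.482 -0.29 -2.402
v 4.358 0.51 -3.878
v 4.442 -0.586 -2.902
v 3.035 1.283 -2.897
v 3.119 0.188 -1.92
v -1.842 2.87 2.248
v -1.557 2.395 2.477
v -1.372 3.415 4.361
v -1.658 3.89 4.132
v -1.303 2.621 2.33
v -1.118 3.641 4.213
v -1.255 2.943 2.151
v -1.07 3.963 4.035
v -1.432 3.236 2.01
v -1.247 4.256 3.893
v -1.765 3.39 1.959
v -1.58 4.41 3.843
v -2.128 3.345 2.019
v -1.943 4.365 3.903
v -2.382 3.119 2.167
v -2.197 4.139 4.05
v -2.43 2.797 2.345
v -2.245 3.817 4.229
v -2.253 2.504 2.487
v -2.068 3.524 4.37
v -1.92 2.35 2.537
v -1.735 3.37 4.421
v -4.468 2.862 -3.739
v -4.127 2.663 -4.423
v -3.151 2.419 -3.865
v -3.492 2.618 -3.181
v -4.05 3.098 -4.367
v -3.074 2.854 -3.809
v -4.106 3.458 -4.111
v -3.131 3.214 -3.553
v -4.277 3.629 -3.737
v -3.302 3.385 -3.179
v -4.509 3.556 -3.364
v -3.533 3.312 -2.806
v -4.727 3.263 -3.11
v -3.752 3.019 -2.552
v -4.863 2.843 -3.055
v -3.888 2.599 -2.498
v -4.874 2.428 -3.218
v -3.898 2.185 -2.66
v -4.755 2.152 -3.546
v -3.78 1.908 -2.988
v -4.546 2.101 -3.935
v -3.57 1.857 -3.377
v -4.311 2.291 -4.262
v -3.336 2.047 -3.704
v -1.059 -2.578 2.94
v -0.698 -2.977 2.652
v 0.28 -3.421 4.491
v -0.081 -3.022 4.78
v -0.545 -2.701 2.637
v 0.434 -3.145 4.476
v -0.529 -2.393 2.703
v 0.45 -2.837 4.542
v -0.655 -2.134 2.833
v 0.323 -2.578 4.672
v -0.89 -1.994 2.991
v 0.089 -2.438 4.83
v -1.17 -2.011 3.136
v -0.191 -2.455 4.975
v -1.42 -2.179 3.229
v -0.442 -2.623 5.068
v -1.574 -2.455 3.244
v -0.595 -2.899 5.083
v -1.59 -2.763 3.178
v -0.611 -3.207 5.017
v -1.463 -3.022 3.048
v -0.485 -3.466 4.887
v -1.229 -3.162 2.89
v -0.25 -3.606 4.729
v -0.949 -3.145 2.745
v 0.03 -3.589 4.584
f 2 4 1
f 5 2 1
f 1 4 3
f 3 5 1
f 2 8 4
f 6 2 5
f 6 8 2
f 4 8 3
f 7 5 3
f 3 8 7
f 7 6 5
f 8 6 7
f 10 9 13
f 10 13 11
f 11 13 14
f 11 14 12
f 13 9 15
f 13 15 14
f 14 15 16
f 14 16 12
f 15 9 17
f 15 17 16
f 16 17 18
f 16 18 12
f 17 9 19
f 17 19 18
f 18 19 20
f 18 20 12
f 19 9 21
f 19 21 20
f 20 21 22
f 20 22 12
f 21 9 23
f 21 23 22
f 22 23 24
f 22 24 12
f 23 9 25
f 23 25 24
f 24 25 26
f 24 26 12
f 25 9 27
f 25 27 26
f 26 27 28
f 26 28 12
f 27 9 29
f 27 29 28
f 28 29 30
f 28 30 12
f 29 9 10
f 29 10 30
f 30 10 11
f 30 11 12
f 32 31 35
f 32 35 33
f 33 35 36
f 33 36 34
f 35 31 37
f 35 37 36
f 36 37 38
f 36 38 34
f 37 31 39
f 37 39 38
f 38 39 40
f 38 40 34
f 39 31 41
f 39 41 40
f 40 41 42
f 40 42 34
f 41 31 43
f 41 43 42
f 42 43 44
f 42 44 34
f 43 31 45
f 43 45 44
f 44 45 46
f 44 46 34
f 45 31 47
f 45 47 46
f 46 47 48
f 46 48 34
f 47 31 49
f 47 49 48
f 48 49 50
f 48 50 34
f 49 31 51
f 49 51 50
f 50 51 52
f 50 52 34
f 51 31 53
f 51 53 52
f 52 53 54
f 52 54 34
f 53 31 32
f 53 32 54
f 54 32 33
f 54 33 34
f 56 55 59
f 56 59 57
f 57 59 60
f 57 60 58
f 59 55 61
f 59 61 60
f 60 61 62
f 60 62 58
f 61 55 63
f 61 63 62
f 62 63 64
f 62 64 58
f 63 55 65
f 63 65 64
f 64 65 66
f 64 66 58
f 65 55 67
f 65 67 66
f 66 67 68
f 66 68 58
f 67 55 69
f 67 69 68
f 68 69 70
f 68 70 58
f 69 55 71
f 69 71 70
f 70 71 72
f 70 72 58
f 71 55 73
f 71 73 72
f 72 73 74
f 72 74 58
f 73 55 75
f 73 75 74
f 74 75 76
f 74 76 58
f 75 55 77
f 75 77 76
f 76 77 78
f 76 78 58
f 77 55 79
f 77 79 78
f 78 79 80
f 78 80 58
f 79 55 56
f 79 56 80
f 80 56 57
f 80 57 58



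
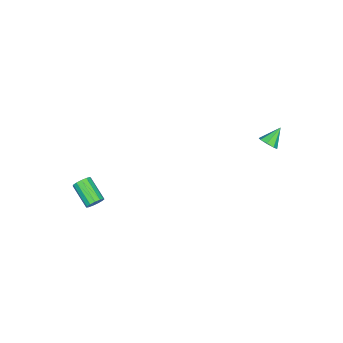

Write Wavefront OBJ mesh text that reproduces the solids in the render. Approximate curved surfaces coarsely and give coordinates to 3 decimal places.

v -2.644 3.242 3.214
v -2.248 3.326 3.615
v -3.476 3.578 3.966
v -2.321 3.683 3.375
v -2.583 3.782 3.041
v -2.882 3.564 2.808
v -3.041 3.158 2.813
v -2.968 2.801 3.053
v -2.705 2.703 3.387
v -2.407 2.92 3.62
v 4.033 -3.36 1.533
v 4.381 -3.696 1.341
v 3.716 -4.795 2.056
v 3.367 -4.46 2.247
v 4.491 -3.598 1.595
v 3.826 -4.697 2.309
v 4.456 -3.424 1.828
v 3.791 -4.524 2.543
v 4.286 -3.231 1.968
v 3.621 -4.33 2.682
v 4.036 -3.078 1.97
v 3.371 -4.178 2.684
v 3.784 -3.015 1.833
v 3.119 -4.115 2.547
v 3.612 -3.062 1.6
v 2.947 -4.161 2.315
v 3.573 -3.203 1.347
v 2.908 -4.303 2.061
v 3.68 -3.394 1.152
v 3.015 -4.494 1.866
v 3.899 -3.575 1.078
v 3.234 -4.674 1.793
v 4.16 -3.687 1.149
v 3.495 -4.786 1.863
f 2 1 4
f 2 4 3
f 4 1 5
f 4 5 3
f 5 1 6
f 5 6 3
f 6 1 7
f 6 7 3
f 7 1 8
f 7 8 3
f 8 1 9
f 8 9 3
f 9 1 10
f 9 10 3
f 10 1 2
f 10 2 3
f 12 11 15
f 12 15 13
f 13 15 16
f 13 16 14
f 15 11 17
f 15 17 16
f 16 17 18
f 16 18 14
f 17 11 19
f 17 19 18
f 18 19 20
f 18 20 14
f 19 11 21
f 19 21 20
f 20 21 22
f 20 22 14
f 21 11 23
f 21 23 22
f 22 23 24
f 22 24 14
f 23 11 25
f 23 25 24
f 24 25 26
f 24 26 14
f 25 11 27
f 25 27 26
f 26 27 28
f 26 28 14
f 27 11 29
f 27 29 28
f 28 29 30
f 28 30 14
f 29 11 31
f 29 31 30
f 30 31 32
f 30 32 14
f 31 11 33
f 31 33 32
f 32 33 34
f 32 34 14
f 33 11 12
f 33 12 34
f 34 12 13
f 34 13 14



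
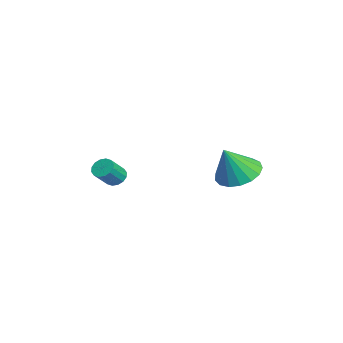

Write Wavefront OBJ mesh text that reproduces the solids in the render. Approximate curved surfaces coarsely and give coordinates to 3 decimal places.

v 2.13 4.048 2.781
v 3.087 4.444 2.689
v 2.55 3.372 4.259
v 2.832 4.801 2.925
v 2.417 4.986 3.128
v 1.936 4.955 3.251
v 1.499 4.717 3.266
v 1.206 4.326 3.17
v 1.125 3.871 2.985
v 1.275 3.457 2.753
v 1.62 3.178 2.527
v 2.081 3.099 2.36
v 2.554 3.237 2.288
v 2.93 3.561 2.33
v 3.122 3.996 2.474
v 0.326 -0.809 1.978
v 0.764 -0.532 1.867
v 1.332 -1.114 2.65
v 0.894 -1.391 2.762
v 0.638 -0.389 2.064
v 1.206 -0.972 2.848
v 0.428 -0.359 2.239
v 0.997 -0.941 3.022
v 0.191 -0.449 2.343
v 0.76 -1.032 3.127
v -0.01 -0.635 2.35
v 0.559 -1.218 3.134
v -0.121 -0.869 2.257
v 0.448 -1.451 3.041
v -0.112 -1.086 2.09
v 0.456 -1.668 2.873
v 0.014 -1.228 1.892
v 0.582 -1.811 2.676
v 0.223 -1.259 1.718
v 0.792 -1.841 2.501
v 0.46 -1.168 1.613
v 1.029 -1.751 2.397
v 0.661 -0.982 1.606
v 1.23 -1.565 2.39
v 0.772 -0.749 1.699
v 1.341 -1.331 2.483
f 2 1 4
f 2 4 3
f 4 1 5
f 4 5 3
f 5 1 6
f 5 6 3
f 6 1 7
f 6 7 3
f 7 1 8
f 7 8 3
f 8 1 9
f 8 9 3
f 9 1 10
f 9 10 3
f 10 1 11
f 10 11 3
f 11 1 12
f 11 12 3
f 12 1 13
f 12 13 3
f 13 1 14
f 13 14 3
f 14 1 15
f 14 15 3
f 15 1 2
f 15 2 3
f 17 16 20
f 17 20 18
f 18 20 21
f 18 21 19
f 20 16 22
f 20 22 21
f 21 22 23
f 21 23 19
f 22 16 24
f 22 24 23
f 23 24 25
f 23 25 19
f 24 16 26
f 24 26 25
f 25 26 27
f 25 27 19
f 26 16 28
f 26 28 27
f 27 28 29
f 27 29 19
f 28 16 30
f 28 30 29
f 29 30 31
f 29 31 19
f 30 16 32
f 30 32 31
f 31 32 33
f 31 33 19
f 32 16 34
f 32 34 33
f 33 34 35
f 33 35 19
f 34 16 36
f 34 36 35
f 35 36 37
f 35 37 19
f 36 16 38
f 36 38 37
f 37 38 39
f 37 39 19
f 38 16 40
f 38 40 39
f 39 40 41
f 39 41 19
f 40 16 17
f 40 17 41
f 41 17 18
f 41 18 19



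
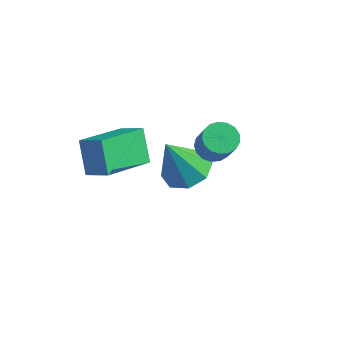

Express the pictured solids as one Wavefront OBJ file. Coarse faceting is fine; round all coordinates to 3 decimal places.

v -3.386 -0.52 -0.796
v -3.533 -2.584 -0.111
v -2.41 -0.417 -0.277
v -2.556 -2.482 0.407
v -2.684 -0.978 -2.027
v -2.83 -3.043 -1.343
v -1.707 -0.876 -1.509
v -1.854 -2.94 -0.824
v -0.19 0.821 -0.859
v 0.333 0.592 -1.246
v 1.033 0.169 -0.048
v 0.51 0.399 0.339
v 0.414 0.905 -1.182
v 1.114 0.483 0.016
v 0.356 1.2 -1.044
v 1.056 0.777 0.153
v 0.174 1.408 -0.864
v 0.873 0.985 0.334
v -0.092 1.481 -0.683
v 0.607 1.059 0.515
v -0.381 1.404 -0.542
v 0.319 0.981 0.656
v -0.625 1.193 -0.473
v 0.074 0.77 0.724
v -0.77 0.897 -0.493
v -0.071 0.474 0.704
v -0.782 0.583 -0.597
v -0.083 0.16 0.601
v -0.658 0.324 -0.761
v 0.041 -0.098 0.437
v -0.427 0.18 -0.947
v 0.272 -0.243 0.251
v -0.142 0.182 -1.113
v 0.558 -0.241 0.085
v 0.133 0.33 -1.221
v 0.832 -0.093 -0.023
v -2.411 2.044 -4.534
v -1.695 1.294 -4.703
v -2.789 1.256 -2.646
v -1.378 1.951 -4.365
v -1.666 2.662 -4.126
v -2.39 3.011 -4.126
v -3.126 2.794 -4.364
v -3.443 2.137 -4.702
v -3.155 1.426 -4.941
v -2.431 1.076 -4.942
f 2 4 1
f 5 2 1
f 1 4 3
f 3 5 1
f 2 8 4
f 6 2 5
f 6 8 2
f 4 8 3
f 7 5 3
f 3 8 7
f 7 6 5
f 8 6 7
f 10 9 13
f 10 13 11
f 11 13 14
f 11 14 12
f 13 9 15
f 13 15 14
f 14 15 16
f 14 16 12
f 15 9 17
f 15 17 16
f 16 17 18
f 16 18 12
f 17 9 19
f 17 19 18
f 18 19 20
f 18 20 12
f 19 9 21
f 19 21 20
f 20 21 22
f 20 22 12
f 21 9 23
f 21 23 22
f 22 23 24
f 22 24 12
f 23 9 25
f 23 25 24
f 24 25 26
f 24 26 12
f 25 9 27
f 25 27 26
f 26 27 28
f 26 28 12
f 27 9 29
f 27 29 28
f 28 29 30
f 28 30 12
f 29 9 31
f 29 31 30
f 30 31 32
f 30 32 12
f 31 9 33
f 31 33 32
f 32 33 34
f 32 34 12
f 33 9 35
f 33 35 34
f 34 35 36
f 34 36 12
f 35 9 10
f 35 10 36
f 36 10 11
f 36 11 12
f 38 37 40
f 38 40 39
f 40 37 41
f 40 41 39
f 41 37 42
f 41 42 39
f 42 37 43
f 42 43 39
f 43 37 44
f 43 44 39
f 44 37 45
f 44 45 39
f 45 37 46
f 45 46 39
f 46 37 38
f 46 38 39



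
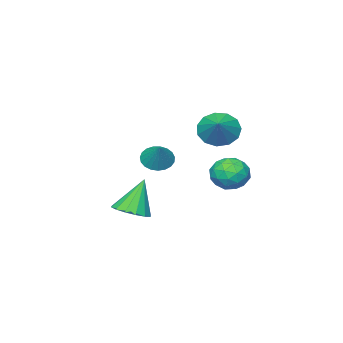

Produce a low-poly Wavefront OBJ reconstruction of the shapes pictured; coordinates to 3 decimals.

v -1.025 -3.694 -3.937
v -0.497 -2.823 -3.782
v -1.815 -3.566 -1.963
v -0.967 -2.666 -3.98
v -1.452 -2.785 -4.167
v -1.822 -3.147 -4.292
v -1.979 -3.656 -4.322
v -1.881 -4.175 -4.248
v -1.552 -4.565 -4.092
v -1.083 -4.721 -3.894
v -0.598 -4.603 -3.707
v -0.227 -4.24 -3.582
v -0.07 -3.732 -3.552
v -0.169 -3.213 -3.625
v -3.038 2.186 -0.223
v -2.223 2.569 0.276
v -2.077 0.991 -0.876
v -1.262 1.374 -0.377
v -2.022 0.919 0.15
v -2.615 1.658 0.554
v -1.685 1.902 -1.154
v -2.278 2.641 -0.75
v -1.386 2.394 -0.299
v -1.594 1.786 0.507
v -2.706 1.774 -1.107
v -2.914 1.166 -0.301
v -2.715 2.483 0.084
v -1.585 1.077 -0.684
v -2.032 0.81 -0.374
v -1.552 1.035 -0.08
v -2.946 1.947 0.247
v -2.466 2.173 0.54
v -2.348 1.202 0.467
v -1.834 1.387 -1.14
v -1.354 1.613 -0.847
v -2.748 2.525 -0.52
v -2.268 2.75 -0.226
v -1.952 2.358 -1.067
v -1.744 2.605 0.039
v -1.179 1.902 -0.344
v -1.427 2.212 -0.801
v -1.776 2.647 -0.564
v -1.866 2.248 0.513
v -1.301 1.545 0.129
v -1.748 1.278 0.439
v -2.097 1.712 0.676
v -1.374 2.144 0.175
v -2.999 2.015 -0.729
v -2.434 1.312 -1.113
v -2.203 1.848 -1.276
v -2.552 2.282 -1.039
v -3.121 1.658 -0.256
v -2.556 0.955 -0.639
v -2.524 0.913 -0.036
v -2.873 1.348 0.201
v -2.926 1.416 -0.775
v -0.392 -1.211 0.366
v -0.005 -0.775 -0.211
v 0.232 -0.429 1.374
v -0.294 -0.598 -0.17
v -0.599 -0.527 -0.036
v -0.869 -0.574 0.167
v -1.056 -0.732 0.405
v -1.128 -0.972 0.636
v -1.073 -1.253 0.82
v -0.9 -1.527 0.926
v -0.64 -1.747 0.935
v -0.336 -1.874 0.846
v -0.042 -1.886 0.673
v 0.191 -1.782 0.448
v 0.324 -1.579 0.208
v 0.333 -1.312 -0.004
v 0.216 -1.028 -0.153
v -1.357 1.81 2.695
v -0.631 1.62 1.989
v -0.383 2.67 3.465
v -0.911 2.096 1.812
v -1.333 2.481 1.915
v -1.762 2.653 2.265
v -2.063 2.557 2.752
v -2.139 2.224 3.222
v -1.967 1.76 3.524
v -1.601 1.311 3.563
v -1.158 1.02 3.326
v -0.777 0.981 2.89
v -0.581 1.204 2.391
f 2 1 4
f 2 4 3
f 4 1 5
f 4 5 3
f 5 1 6
f 5 6 3
f 6 1 7
f 6 7 3
f 7 1 8
f 7 8 3
f 8 1 9
f 8 9 3
f 9 1 10
f 9 10 3
f 10 1 11
f 10 11 3
f 11 1 12
f 11 12 3
f 12 1 13
f 12 13 3
f 13 1 14
f 13 14 3
f 14 1 2
f 14 2 3
f 15 52 31
f 52 26 55
f 31 55 20
f 52 55 31
f 15 31 27
f 31 20 32
f 27 32 16
f 31 32 27
f 15 27 36
f 27 16 37
f 36 37 22
f 27 37 36
f 15 36 48
f 36 22 51
f 48 51 25
f 36 51 48
f 15 48 52
f 48 25 56
f 52 56 26
f 48 56 52
f 16 32 43
f 32 20 46
f 43 46 24
f 32 46 43
f 20 55 33
f 55 26 54
f 33 54 19
f 55 54 33
f 26 56 53
f 56 25 49
f 53 49 17
f 56 49 53
f 25 51 50
f 51 22 38
f 50 38 21
f 51 38 50
f 22 37 42
f 37 16 39
f 42 39 23
f 37 39 42
f 18 44 30
f 44 24 45
f 30 45 19
f 44 45 30
f 18 30 28
f 30 19 29
f 28 29 17
f 30 29 28
f 18 28 35
f 28 17 34
f 35 34 21
f 28 34 35
f 18 35 40
f 35 21 41
f 40 41 23
f 35 41 40
f 18 40 44
f 40 23 47
f 44 47 24
f 40 47 44
f 19 45 33
f 45 24 46
f 33 46 20
f 45 46 33
f 17 29 53
f 29 19 54
f 53 54 26
f 29 54 53
f 21 34 50
f 34 17 49
f 50 49 25
f 34 49 50
f 23 41 42
f 41 21 38
f 42 38 22
f 41 38 42
f 24 47 43
f 47 23 39
f 43 39 16
f 47 39 43
f 58 57 60
f 58 60 59
f 60 57 61
f 60 61 59
f 61 57 62
f 61 62 59
f 62 57 63
f 62 63 59
f 63 57 64
f 63 64 59
f 64 57 65
f 64 65 59
f 65 57 66
f 65 66 59
f 66 57 67
f 66 67 59
f 67 57 68
f 67 68 59
f 68 57 69
f 68 69 59
f 69 57 70
f 69 70 59
f 70 57 71
f 70 71 59
f 71 57 72
f 71 72 59
f 72 57 73
f 72 73 59
f 73 57 58
f 73 58 59
f 75 74 77
f 75 77 76
f 77 74 78
f 77 78 76
f 78 74 79
f 78 79 76
f 79 74 80
f 79 80 76
f 80 74 81
f 80 81 76
f 81 74 82
f 81 82 76
f 82 74 83
f 82 83 76
f 83 74 84
f 83 84 76
f 84 74 85
f 84 85 76
f 85 74 86
f 85 86 76
f 86 74 75
f 86 75 76



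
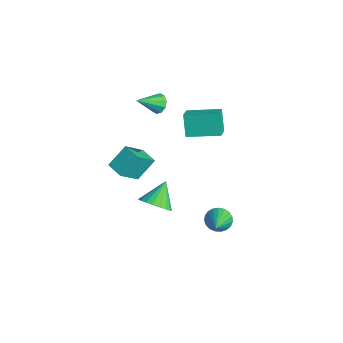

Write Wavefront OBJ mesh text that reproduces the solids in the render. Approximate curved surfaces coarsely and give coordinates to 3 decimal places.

v -0.042 1.844 1.893
v -0.789 2.038 3.121
v 0.899 3.536 2.199
v 0.152 3.73 3.426
v 0.768 1.29 2.474
v 0.021 1.484 3.701
v 1.709 2.982 2.779
v 0.962 3.176 4.007
v 2.523 2.524 -4.17
v 2.954 3.196 -4.209
v 3.937 1.676 -3.13
v 2.777 3.243 -3.931
v 2.557 3.165 -3.694
v 2.33 2.977 -3.54
v 2.137 2.71 -3.495
v 2.01 2.41 -3.566
v 1.973 2.131 -3.742
v 2.03 1.919 -3.992
v 2.172 1.812 -4.273
v 2.375 1.828 -4.536
v 2.604 1.964 -4.736
v 2.818 2.197 -4.838
v 2.982 2.486 -4.825
v 3.066 2.782 -4.698
v 3.056 3.033 -4.48
v 1.917 -1.066 -1.726
v 2.702 -1.097 -1.107
v 1.143 -0.054 -0.694
v 2.797 -0.774 -1.351
v 2.741 -0.502 -1.66
v 2.542 -0.327 -1.981
v 2.235 -0.28 -2.257
v 1.873 -0.369 -2.442
v 1.519 -0.578 -2.503
v 1.234 -0.871 -2.43
v 1.067 -1.198 -2.235
v 1.047 -1.503 -1.952
v 1.177 -1.731 -1.63
v 1.436 -1.845 -1.325
v 1.778 -1.823 -1.089
v 2.144 -1.671 -0.963
v 2.471 -1.414 -0.97
v -1.673 0.744 3.475
v -1.039 0.654 3.28
v -1.587 -0.604 4.385
v -1.035 0.886 3.623
v -1.276 1.064 3.909
v -1.668 1.12 4.03
v -2.062 1.032 3.938
v -2.308 0.835 3.669
v -2.311 0.603 3.326
v -2.071 0.425 3.04
v -1.679 0.369 2.919
v -1.285 0.456 3.011
v -2.019 -2.172 -1.363
v -2.211 -1.045 -0.258
v -2.469 -0.932 -2.704
v -2.66 0.194 -1.598
v -0.96 -1.894 -1.462
v -1.151 -0.768 -0.356
v -1.409 -0.655 -2.802
v -1.601 0.472 -1.697
f 2 4 1
f 5 2 1
f 1 4 3
f 3 5 1
f 2 8 4
f 6 2 5
f 6 8 2
f 4 8 3
f 7 5 3
f 3 8 7
f 7 6 5
f 8 6 7
f 10 9 12
f 10 12 11
f 12 9 13
f 12 13 11
f 13 9 14
f 13 14 11
f 14 9 15
f 14 15 11
f 15 9 16
f 15 16 11
f 16 9 17
f 16 17 11
f 17 9 18
f 17 18 11
f 18 9 19
f 18 19 11
f 19 9 20
f 19 20 11
f 20 9 21
f 20 21 11
f 21 9 22
f 21 22 11
f 22 9 23
f 22 23 11
f 23 9 24
f 23 24 11
f 24 9 25
f 24 25 11
f 25 9 10
f 25 10 11
f 27 26 29
f 27 29 28
f 29 26 30
f 29 30 28
f 30 26 31
f 30 31 28
f 31 26 32
f 31 32 28
f 32 26 33
f 32 33 28
f 33 26 34
f 33 34 28
f 34 26 35
f 34 35 28
f 35 26 36
f 35 36 28
f 36 26 37
f 36 37 28
f 37 26 38
f 37 38 28
f 38 26 39
f 38 39 28
f 39 26 40
f 39 40 28
f 40 26 41
f 40 41 28
f 41 26 42
f 41 42 28
f 42 26 27
f 42 27 28
f 44 43 46
f 44 46 45
f 46 43 47
f 46 47 45
f 47 43 48
f 47 48 45
f 48 43 49
f 48 49 45
f 49 43 50
f 49 50 45
f 50 43 51
f 50 51 45
f 51 43 52
f 51 52 45
f 52 43 53
f 52 53 45
f 53 43 54
f 53 54 45
f 54 43 44
f 54 44 45
f 56 58 55
f 59 56 55
f 55 58 57
f 57 59 55
f 56 62 58
f 60 56 59
f 60 62 56
f 58 62 57
f 61 59 57
f 57 62 61
f 61 60 59
f 62 60 61



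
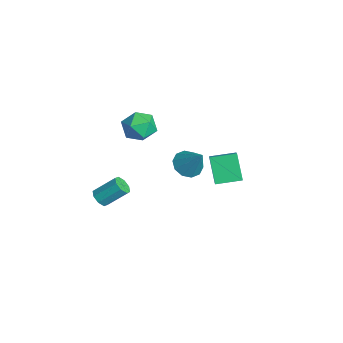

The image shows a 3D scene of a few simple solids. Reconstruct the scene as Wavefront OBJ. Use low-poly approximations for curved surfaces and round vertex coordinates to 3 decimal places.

v -2.158 -0.922 3.863
v -1.417 -0.872 3.212
v -2.223 -2.508 3.668
v -1.482 -2.458 3.017
v -1.312 -2.275 3.973
v -1.272 -1.295 4.093
v -2.368 -2.085 2.787
v -2.328 -1.105 2.907
v -1.546 -1.591 2.546
v -0.894 -1.708 3.279
v -2.746 -1.672 3.601
v -2.094 -1.789 4.334
v 0.705 0.056 2.111
v 1.39 0.028 1.644
v 1.635 0.504 3.449
v 1.2 0.504 1.617
v 0.82 0.809 1.779
v 0.397 0.826 2.068
v 0.091 0.549 2.373
v 0.019 0.085 2.578
v 0.21 -0.391 2.605
v 0.589 -0.696 2.443
v 1.013 -0.713 2.154
v 1.319 -0.436 1.849
v -3.301 2.466 -1.178
v -2.595 2.258 -0.625
v -3.037 3.859 -0.989
v -2.331 3.65 -0.437
v -2.269 2.45 -2.503
v -1.563 2.241 -1.951
v -2.005 3.842 -2.315
v -1.299 3.634 -1.762
v -3.942 -3.254 -3.684
v -3.687 -2.93 -4.12
v -3.422 -1.783 -3.112
v -3.678 -2.106 -2.676
v -4.139 -2.855 -4.087
v -3.874 -1.707 -3.079
v -4.475 -3.013 -3.818
v -4.211 -1.865 -2.81
v -4.5 -3.312 -3.47
v -4.235 -2.165 -2.463
v -4.198 -3.577 -3.248
v -3.933 -2.43 -2.24
v -3.746 -3.653 -3.281
v -3.481 -2.505 -2.273
v -3.409 -3.495 -3.55
v -3.145 -2.347 -2.542
v -3.385 -3.195 -3.897
v -3.12 -2.048 -2.89
f 1 12 6
f 1 6 2
f 1 2 8
f 1 8 11
f 1 11 12
f 2 6 10
f 6 12 5
f 12 11 3
f 11 8 7
f 8 2 9
f 4 10 5
f 4 5 3
f 4 3 7
f 4 7 9
f 4 9 10
f 5 10 6
f 3 5 12
f 7 3 11
f 9 7 8
f 10 9 2
f 14 13 16
f 14 16 15
f 16 13 17
f 16 17 15
f 17 13 18
f 17 18 15
f 18 13 19
f 18 19 15
f 19 13 20
f 19 20 15
f 20 13 21
f 20 21 15
f 21 13 22
f 21 22 15
f 22 13 23
f 22 23 15
f 23 13 24
f 23 24 15
f 24 13 14
f 24 14 15
f 26 28 25
f 29 26 25
f 25 28 27
f 27 29 25
f 26 32 28
f 30 26 29
f 30 32 26
f 28 32 27
f 31 29 27
f 27 32 31
f 31 30 29
f 32 30 31
f 34 33 37
f 34 37 35
f 35 37 38
f 35 38 36
f 37 33 39
f 37 39 38
f 38 39 40
f 38 40 36
f 39 33 41
f 39 41 40
f 40 41 42
f 40 42 36
f 41 33 43
f 41 43 42
f 42 43 44
f 42 44 36
f 43 33 45
f 43 45 44
f 44 45 46
f 44 46 36
f 45 33 47
f 45 47 46
f 46 47 48
f 46 48 36
f 47 33 49
f 47 49 48
f 48 49 50
f 48 50 36
f 49 33 34
f 49 34 50
f 50 34 35
f 50 35 36



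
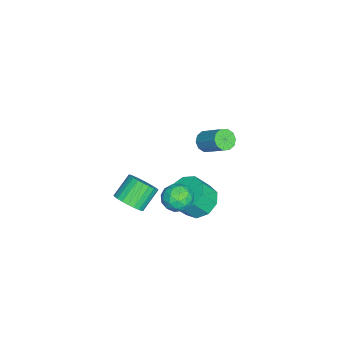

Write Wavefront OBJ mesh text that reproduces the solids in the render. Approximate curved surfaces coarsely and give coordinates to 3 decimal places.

v 3.355 -0.443 -1.569
v 3.679 -0.083 -2.231
v 3.901 -1.597 -1.929
v 4.225 -1.237 -2.591
v 4.504 -1.048 -1.843
v 4.166 -0.334 -1.621
v 3.414 -1.346 -2.539
v 3.076 -0.632 -2.317
v 3.715 -0.641 -2.83
v 4.389 -0.457 -2.4
v 3.191 -1.223 -1.76
v 3.865 -1.039 -1.33
v 3.469 -0.161 -1.868
v 4.111 -1.519 -2.292
v 4.275 -1.407 -1.852
v 4.465 -1.195 -2.241
v 3.755 -0.309 -1.51
v 3.946 -0.098 -1.899
v 4.431 -0.665 -1.671
v 3.634 -1.582 -2.261
v 3.825 -1.371 -2.65
v 3.115 -0.485 -1.919
v 3.305 -0.273 -2.308
v 3.149 -1.015 -2.489
v 3.681 -0.278 -2.61
v 4.002 -0.956 -2.822
v 3.525 -1.02 -2.791
v 3.327 -0.601 -2.66
v 4.077 -0.17 -2.357
v 4.398 -0.848 -2.569
v 4.562 -0.737 -2.129
v 4.363 -0.317 -1.998
v 4.098 -0.498 -2.709
v 3.182 -0.832 -1.591
v 3.503 -1.51 -1.803
v 3.217 -1.363 -2.162
v 3.018 -0.943 -2.031
v 3.578 -0.724 -1.338
v 3.899 -1.402 -1.55
v 4.253 -1.079 -1.5
v 4.055 -0.66 -1.369
v 3.482 -1.182 -1.451
v -2.935 -0.785 -4.187
v -2.554 -1.248 -3.962
v -1.863 -0.177 -2.929
v -2.245 0.285 -3.153
v -2.369 -1.073 -4.266
v -1.679 -0.003 -3.233
v -2.401 -0.789 -4.539
v -1.711 0.281 -3.506
v -2.637 -0.504 -4.678
v -1.947 0.567 -3.645
v -2.986 -0.325 -4.629
v -2.296 0.745 -3.596
v -3.317 -0.323 -4.411
v -2.626 0.748 -3.378
v -3.501 -0.497 -4.107
v -2.811 0.573 -3.074
v -3.469 -0.781 -3.834
v -2.779 0.289 -2.801
v -3.233 -1.067 -3.695
v -2.543 0.004 -2.662
v -2.884 -1.245 -3.744
v -2.194 -0.175 -2.711
v 3.714 -3.199 -3.109
v 4.223 -3.355 -2.498
v 3.334 -2.818 -1.62
v 2.826 -2.661 -2.231
v 4.315 -3.065 -2.583
v 3.426 -2.528 -1.704
v 4.316 -2.795 -2.747
v 3.427 -2.258 -1.869
v 4.225 -2.586 -2.966
v 3.337 -2.049 -2.088
v 4.057 -2.471 -3.207
v 3.168 -1.934 -2.329
v 3.836 -2.467 -3.434
v 2.947 -1.929 -2.556
v 3.597 -2.573 -3.61
v 2.708 -2.036 -2.732
v 3.376 -2.775 -3.711
v 2.487 -2.238 -2.833
v 3.206 -3.042 -3.72
v 2.317 -2.505 -2.842
v 3.114 -3.332 -3.636
v 2.225 -2.795 -2.757
v 3.113 -3.602 -3.471
v 2.224 -3.065 -2.593
v 3.203 -3.811 -3.252
v 2.315 -3.274 -2.374
v 3.372 -3.926 -3.011
v 2.483 -3.389 -2.133
v 3.593 -3.931 -2.784
v 2.704 -3.393 -1.906
v 3.832 -3.824 -2.608
v 2.943 -3.287 -1.73
v 4.053 -3.622 -2.507
v 3.164 -3.085 -1.629
v 1.851 -0.137 -4.208
v 2.447 -0.699 -4.799
v 2.905 -1.325 -3.743
v 2.309 -0.763 -3.152
v 2.78 -0.126 -4.604
v 3.238 -0.752 -3.548
v 2.679 0.442 -4.224
v 3.136 -0.184 -3.168
v 2.19 0.739 -3.836
v 2.647 0.113 -2.78
v 1.543 0.626 -3.623
v 2 0 -2.566
v 1.04 0.156 -3.683
v 1.497 -0.47 -2.627
v 0.917 -0.451 -3.989
v 1.374 -1.077 -2.933
v 1.231 -0.911 -4.398
v 1.688 -1.537 -3.341
v 1.835 -1.009 -4.718
v 2.293 -1.635 -3.661
f 1 38 17
f 38 12 41
f 17 41 6
f 38 41 17
f 1 17 13
f 17 6 18
f 13 18 2
f 17 18 13
f 1 13 22
f 13 2 23
f 22 23 8
f 13 23 22
f 1 22 34
f 22 8 37
f 34 37 11
f 22 37 34
f 1 34 38
f 34 11 42
f 38 42 12
f 34 42 38
f 2 18 29
f 18 6 32
f 29 32 10
f 18 32 29
f 6 41 19
f 41 12 40
f 19 40 5
f 41 40 19
f 12 42 39
f 42 11 35
f 39 35 3
f 42 35 39
f 11 37 36
f 37 8 24
f 36 24 7
f 37 24 36
f 8 23 28
f 23 2 25
f 28 25 9
f 23 25 28
f 4 30 16
f 30 10 31
f 16 31 5
f 30 31 16
f 4 16 14
f 16 5 15
f 14 15 3
f 16 15 14
f 4 14 21
f 14 3 20
f 21 20 7
f 14 20 21
f 4 21 26
f 21 7 27
f 26 27 9
f 21 27 26
f 4 26 30
f 26 9 33
f 30 33 10
f 26 33 30
f 5 31 19
f 31 10 32
f 19 32 6
f 31 32 19
f 3 15 39
f 15 5 40
f 39 40 12
f 15 40 39
f 7 20 36
f 20 3 35
f 36 35 11
f 20 35 36
f 9 27 28
f 27 7 24
f 28 24 8
f 27 24 28
f 10 33 29
f 33 9 25
f 29 25 2
f 33 25 29
f 44 43 47
f 44 47 45
f 45 47 48
f 45 48 46
f 47 43 49
f 47 49 48
f 48 49 50
f 48 50 46
f 49 43 51
f 49 51 50
f 50 51 52
f 50 52 46
f 51 43 53
f 51 53 52
f 52 53 54
f 52 54 46
f 53 43 55
f 53 55 54
f 54 55 56
f 54 56 46
f 55 43 57
f 55 57 56
f 56 57 58
f 56 58 46
f 57 43 59
f 57 59 58
f 58 59 60
f 58 60 46
f 59 43 61
f 59 61 60
f 60 61 62
f 60 62 46
f 61 43 63
f 61 63 62
f 62 63 64
f 62 64 46
f 63 43 44
f 63 44 64
f 64 44 45
f 64 45 46
f 66 65 69
f 66 69 67
f 67 69 70
f 67 70 68
f 69 65 71
f 69 71 70
f 70 71 72
f 70 72 68
f 71 65 73
f 71 73 72
f 72 73 74
f 72 74 68
f 73 65 75
f 73 75 74
f 74 75 76
f 74 76 68
f 75 65 77
f 75 77 76
f 76 77 78
f 76 78 68
f 77 65 79
f 77 79 78
f 78 79 80
f 78 80 68
f 79 65 81
f 79 81 80
f 80 81 82
f 80 82 68
f 81 65 83
f 81 83 82
f 82 83 84
f 82 84 68
f 83 65 85
f 83 85 84
f 84 85 86
f 84 86 68
f 85 65 87
f 85 87 86
f 86 87 88
f 86 88 68
f 87 65 89
f 87 89 88
f 88 89 90
f 88 90 68
f 89 65 91
f 89 91 90
f 90 91 92
f 90 92 68
f 91 65 93
f 91 93 92
f 92 93 94
f 92 94 68
f 93 65 95
f 93 95 94
f 94 95 96
f 94 96 68
f 95 65 97
f 95 97 96
f 96 97 98
f 96 98 68
f 97 65 66
f 97 66 98
f 98 66 67
f 98 67 68
f 100 99 103
f 100 103 101
f 101 103 104
f 101 104 102
f 103 99 105
f 103 105 104
f 104 105 106
f 104 106 102
f 105 99 107
f 105 107 106
f 106 107 108
f 106 108 102
f 107 99 109
f 107 109 108
f 108 109 110
f 108 110 102
f 109 99 111
f 109 111 110
f 110 111 112
f 110 112 102
f 111 99 113
f 111 113 112
f 112 113 114
f 112 114 102
f 113 99 115
f 113 115 114
f 114 115 116
f 114 116 102
f 115 99 117
f 115 117 116
f 116 117 118
f 116 118 102
f 117 99 100
f 117 100 118
f 118 100 101
f 118 101 102



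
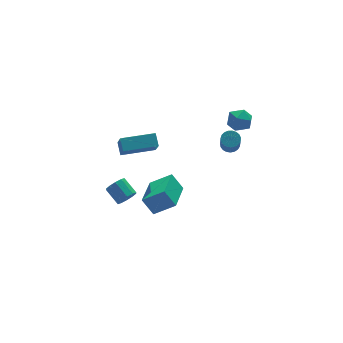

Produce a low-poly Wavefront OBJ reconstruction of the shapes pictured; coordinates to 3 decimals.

v 3.257 -3.387 1.7
v 3.725 -3.216 1.976
v 3.191 -4.123 3.437
v 2.723 -4.293 3.16
v 3.572 -3.043 2.028
v 3.038 -3.95 3.489
v 3.364 -2.929 2.023
v 2.83 -3.836 3.483
v 3.137 -2.895 1.961
v 2.604 -3.801 3.422
v 2.932 -2.945 1.855
v 2.398 -3.852 3.316
v 2.782 -3.072 1.722
v 2.249 -3.978 3.182
v 2.715 -3.253 1.585
v 2.181 -4.159 3.045
v 2.741 -3.457 1.467
v 2.207 -4.364 2.928
v 2.856 -3.65 1.39
v 2.323 -4.556 2.851
v 3.041 -3.796 1.367
v 2.508 -4.703 2.828
v 3.263 -3.872 1.401
v 2.73 -4.779 2.862
v 3.484 -3.864 1.486
v 2.95 -4.771 2.947
v 3.666 -3.774 1.609
v 3.132 -4.68 3.07
v 3.776 -3.616 1.747
v 3.243 -4.523 3.208
v 3.797 -3.419 1.877
v 3.264 -4.325 3.338
v -3.093 -2.42 3.259
v -2.905 -1.75 3.781
v -2.822 -1.58 2.083
v -2.634 -0.91 2.605
v -1.166 -2.99 3.295
v -0.978 -2.32 3.817
v -0.895 -2.15 2.119
v -0.707 -1.48 2.641
v -2.169 -2.803 -1.384
v -1.098 -3.489 -0.514
v -0.752 -1.187 -1.853
v 0.318 -1.872 -0.983
v -1.778 -3.428 -2.357
v -0.708 -4.113 -1.487
v -0.362 -1.811 -2.826
v 0.709 -2.497 -1.956
v 3.587 -2.721 3.957
v 4.331 -2.518 3.597
v 3.589 -3.922 3.283
v 4.333 -3.719 2.923
v 4.295 -3.886 3.758
v 4.293 -3.143 4.174
v 3.627 -3.297 2.706
v 3.625 -2.554 3.122
v 4.356 -2.874 2.824
v 4.769 -3.238 3.474
v 3.151 -3.202 3.406
v 3.564 -3.566 4.056
v -3.872 -4.233 0.891
v -3.344 -4.326 1.24
v -3.54 -3.339 1.798
v -4.068 -3.247 1.449
v -3.242 -4.122 0.917
v -3.438 -3.136 1.474
v -3.381 -3.962 0.583
v -3.577 -2.975 1.141
v -3.708 -3.905 0.367
v -3.904 -2.918 0.925
v -4.097 -3.973 0.352
v -4.293 -2.986 0.909
v -4.4 -4.141 0.542
v -4.596 -3.154 1.1
v -4.502 -4.344 0.866
v -4.698 -3.358 1.423
v -4.363 -4.505 1.199
v -4.559 -3.518 1.757
v -4.036 -4.562 1.415
v -4.232 -3.575 1.973
v -3.647 -4.494 1.431
v -3.843 -3.507 1.988
f 2 1 5
f 2 5 3
f 3 5 6
f 3 6 4
f 5 1 7
f 5 7 6
f 6 7 8
f 6 8 4
f 7 1 9
f 7 9 8
f 8 9 10
f 8 10 4
f 9 1 11
f 9 11 10
f 10 11 12
f 10 12 4
f 11 1 13
f 11 13 12
f 12 13 14
f 12 14 4
f 13 1 15
f 13 15 14
f 14 15 16
f 14 16 4
f 15 1 17
f 15 17 16
f 16 17 18
f 16 18 4
f 17 1 19
f 17 19 18
f 18 19 20
f 18 20 4
f 19 1 21
f 19 21 20
f 20 21 22
f 20 22 4
f 21 1 23
f 21 23 22
f 22 23 24
f 22 24 4
f 23 1 25
f 23 25 24
f 24 25 26
f 24 26 4
f 25 1 27
f 25 27 26
f 26 27 28
f 26 28 4
f 27 1 29
f 27 29 28
f 28 29 30
f 28 30 4
f 29 1 31
f 29 31 30
f 30 31 32
f 30 32 4
f 31 1 2
f 31 2 32
f 32 2 3
f 32 3 4
f 34 36 33
f 37 34 33
f 33 36 35
f 35 37 33
f 34 40 36
f 38 34 37
f 38 40 34
f 36 40 35
f 39 37 35
f 35 40 39
f 39 38 37
f 40 38 39
f 42 44 41
f 45 42 41
f 41 44 43
f 43 45 41
f 42 48 44
f 46 42 45
f 46 48 42
f 44 48 43
f 47 45 43
f 43 48 47
f 47 46 45
f 48 46 47
f 49 60 54
f 49 54 50
f 49 50 56
f 49 56 59
f 49 59 60
f 50 54 58
f 54 60 53
f 60 59 51
f 59 56 55
f 56 50 57
f 52 58 53
f 52 53 51
f 52 51 55
f 52 55 57
f 52 57 58
f 53 58 54
f 51 53 60
f 55 51 59
f 57 55 56
f 58 57 50
f 62 61 65
f 62 65 63
f 63 65 66
f 63 66 64
f 65 61 67
f 65 67 66
f 66 67 68
f 66 68 64
f 67 61 69
f 67 69 68
f 68 69 70
f 68 70 64
f 69 61 71
f 69 71 70
f 70 71 72
f 70 72 64
f 71 61 73
f 71 73 72
f 72 73 74
f 72 74 64
f 73 61 75
f 73 75 74
f 74 75 76
f 74 76 64
f 75 61 77
f 75 77 76
f 76 77 78
f 76 78 64
f 77 61 79
f 77 79 78
f 78 79 80
f 78 80 64
f 79 61 81
f 79 81 80
f 80 81 82
f 80 82 64
f 81 61 62
f 81 62 82
f 82 62 63
f 82 63 64

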